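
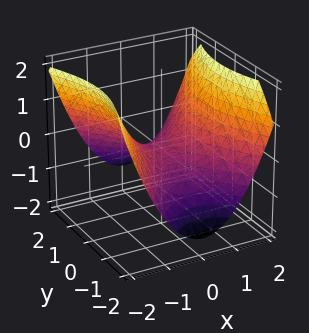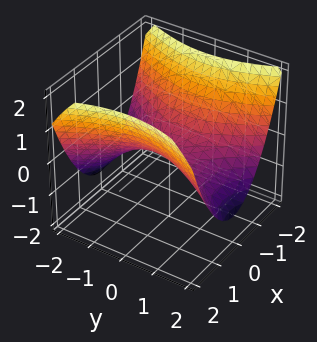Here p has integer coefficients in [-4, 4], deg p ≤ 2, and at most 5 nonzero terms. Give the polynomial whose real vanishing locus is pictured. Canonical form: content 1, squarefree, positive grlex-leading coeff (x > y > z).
2*x^2 - y^2 - 3*z

1. Degree: a hyperbolic paraboloid; a quadric, so deg p = 2.
2. Symmetries: mirror symmetry x ↦ −x ⇒ only even powers of x; the y ↦ −y reflection is a symmetry, so y appears only in even powers.
3. Against the integer gridlines: it crosses the x-axis at the gridline x = 0; it meets the z-axis at z = 0 (among the integer gridlines).
4. Together with the visible shape, these determine p as stated.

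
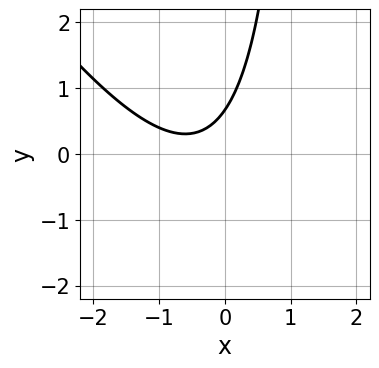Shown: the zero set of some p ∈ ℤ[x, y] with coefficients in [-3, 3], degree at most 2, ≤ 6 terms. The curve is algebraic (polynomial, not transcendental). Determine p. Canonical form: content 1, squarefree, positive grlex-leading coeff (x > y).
First, degree: no degree-1 curve has this shape, so deg p = 2.
Then, observable constraints: the curve avoids every integer x-axis point in the box.
Finally, solving for integer coefficients yields p as stated.

3*x^2 + 2*x*y + 3*x - 3*y + 2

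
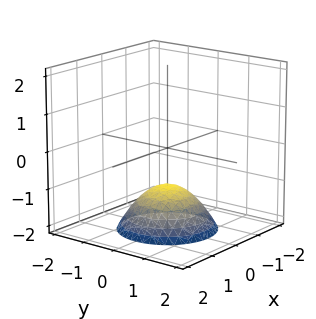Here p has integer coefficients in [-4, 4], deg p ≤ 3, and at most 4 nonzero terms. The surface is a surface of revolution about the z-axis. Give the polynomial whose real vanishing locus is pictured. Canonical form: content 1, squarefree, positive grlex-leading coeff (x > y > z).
2*x^2 + 2*y^2 + 3*z + 3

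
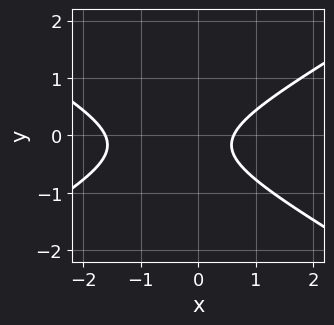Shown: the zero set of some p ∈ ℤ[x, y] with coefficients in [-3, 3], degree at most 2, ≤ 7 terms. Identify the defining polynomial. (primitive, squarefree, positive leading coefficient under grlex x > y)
1. The degree is 2 — a generic line meets the curve in up to 2 points.
2. From the axis intercepts and sections: it misses every integer gridline on the y-axis.
3. Together with the visible shape, these determine p as stated.

x^2 - 3*y^2 + x - y - 1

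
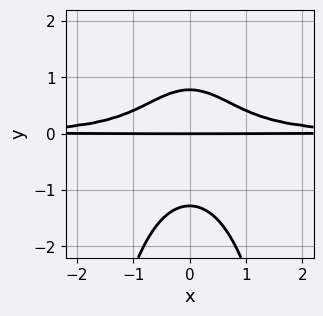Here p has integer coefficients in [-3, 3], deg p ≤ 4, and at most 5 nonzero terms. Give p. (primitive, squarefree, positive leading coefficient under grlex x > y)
1. deg p = 4. A generic line meets the curve in up to 4 points.
2. Symmetries: the x ↦ −x reflection is a symmetry, so x appears only in even powers.
3. Observable constraints: every point of the x-axis in the box is on the curve; it crosses the y-axis at the gridline y = 0.
4. Fitting integer coefficients to these (and the overall shape) gives p.

3*x^2*y^2 + 2*y^3 + y^2 - 2*y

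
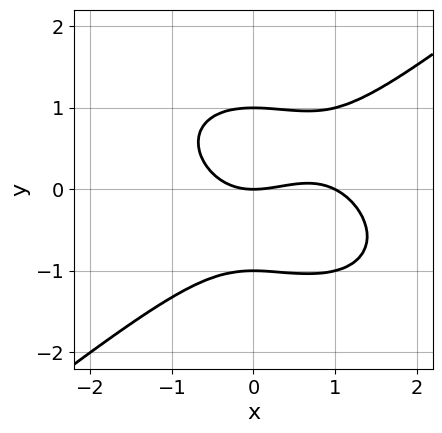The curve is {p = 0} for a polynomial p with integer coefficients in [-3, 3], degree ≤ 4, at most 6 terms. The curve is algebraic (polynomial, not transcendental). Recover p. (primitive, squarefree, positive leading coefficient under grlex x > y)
1. Degree: a generic line meets the curve in up to 3 points, so deg p = 3.
2. Against the integer gridlines: the y-axis gridline crossings are at y ∈ {-1, 0, 1}; among the integer gridlines, it crosses the x-axis at x ∈ {0, 1}.
3. Matching integer coefficients to the picture gives p.

x^3 - 2*y^3 - x^2 + 2*y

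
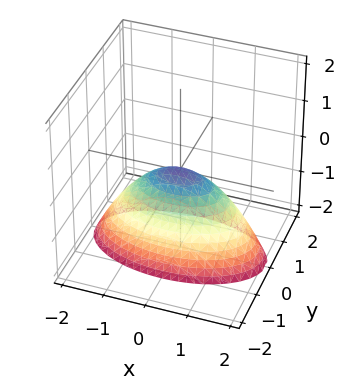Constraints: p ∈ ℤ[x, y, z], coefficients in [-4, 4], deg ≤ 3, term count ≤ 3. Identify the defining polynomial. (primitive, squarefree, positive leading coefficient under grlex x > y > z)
x^2 + 3*y^2 + 2*z

First, degree: a single bowl opening along one axis; a quadric, so deg p = 2.
Then, symmetries: mirror symmetry x ↦ −x ⇒ only even powers of x; mirror symmetry y ↦ −y ⇒ only even powers of y.
Next, against the integer gridlines: one y-axis crossing is at y = 0; one z-axis crossing is at z = 0; it crosses the x-axis at the gridline x = 0.
Finally, fitting integer coefficients to these (and the overall shape) gives p.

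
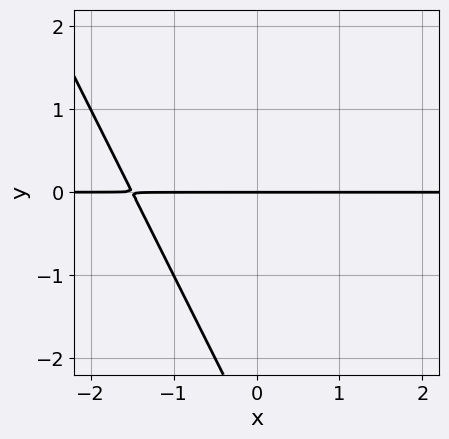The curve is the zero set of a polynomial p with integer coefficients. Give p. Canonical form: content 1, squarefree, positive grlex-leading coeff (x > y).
1. Degree: no degree-1 curve has this shape, so deg p = 2.
2. Checking where it meets the axes: it crosses the y-axis at the gridline y = 0; the visible x-axis segment lies entirely on the curve.
3. Together with the visible shape, these determine p as stated.

2*x*y + y^2 + 3*y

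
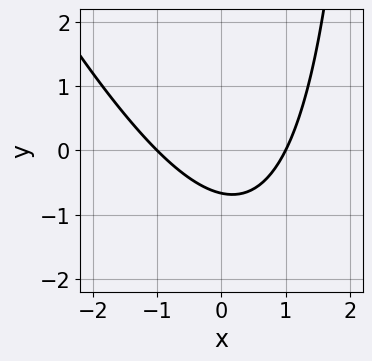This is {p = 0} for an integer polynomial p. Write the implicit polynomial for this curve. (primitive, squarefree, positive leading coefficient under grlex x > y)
(a) deg p = 2. The shape is more complex than any degree-1 curve.
(b) Checking where it meets the axes: the x-axis gridline crossings are at x ∈ {-1, 1}.
(c) Solving for integer coefficients yields p as stated.

2*x^2 + x*y - 3*y - 2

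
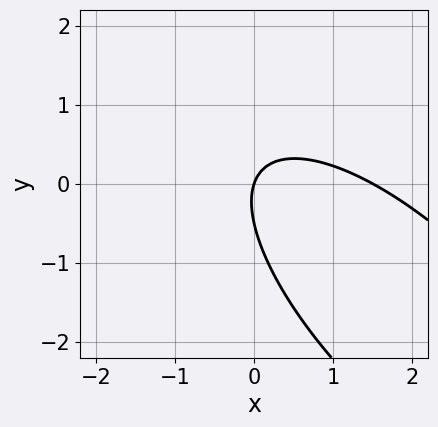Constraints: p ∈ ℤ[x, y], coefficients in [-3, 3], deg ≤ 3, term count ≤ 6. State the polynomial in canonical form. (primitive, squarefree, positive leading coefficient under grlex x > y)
deg p = 2.
Checking where it meets the axes: it meets the x-axis at x = 0 (among the integer gridlines); one y-axis crossing is at y = 0.
Together with the visible shape, these determine p as stated.

2*x^2 + 3*x*y + 2*y^2 - 3*x + y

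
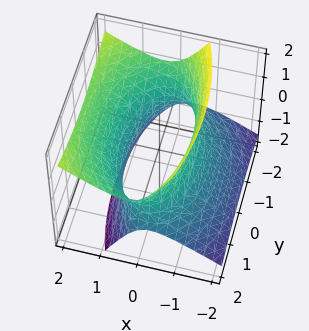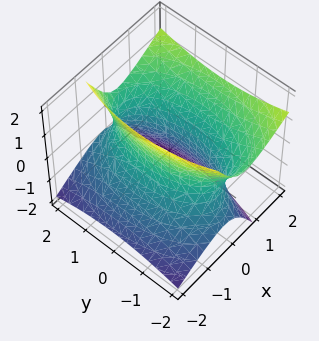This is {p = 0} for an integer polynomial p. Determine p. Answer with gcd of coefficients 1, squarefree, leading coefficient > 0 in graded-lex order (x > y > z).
3*x^2 - 3*x*z + y^2 - 2*z^2 - 3

First, deg p = 2.
Then, against the integer gridlines: the surface avoids every integer z-axis point in the box; the x-axis gridline crossings are at x ∈ {-1, 1}.
Finally, these observations pin down the coefficients.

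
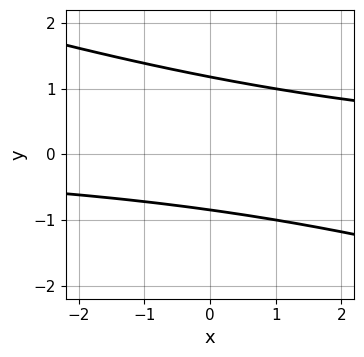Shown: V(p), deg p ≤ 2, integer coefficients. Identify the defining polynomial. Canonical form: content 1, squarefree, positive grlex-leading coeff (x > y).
x*y + 3*y^2 - y - 3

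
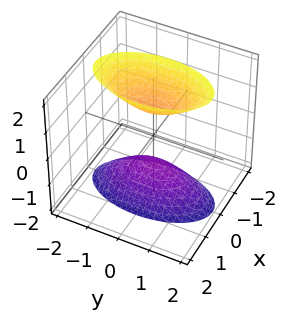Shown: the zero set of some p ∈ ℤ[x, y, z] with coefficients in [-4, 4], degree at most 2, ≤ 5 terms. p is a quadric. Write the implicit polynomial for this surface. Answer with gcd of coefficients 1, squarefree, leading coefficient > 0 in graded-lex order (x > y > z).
(a) The picture has 2 separate pieces. They look like related sheets of one shape, so recover p as a whole.
(b) deg p = 2. Two separate bowl-shaped sheets opening away from each other; a quadric.
(c) Symmetries: the y ↦ −y reflection is a symmetry, so y appears only in even powers; mirror symmetry x ↦ −x ⇒ only even powers of x; the z ↦ −z reflection is a symmetry, so z appears only in even powers.
(d) Reading off the gridlines: it misses every integer gridline on the y-axis; no x-intercept at any integer in the box; among the integer gridlines, it crosses the z-axis at z ∈ {-1, 1}.
(e) Together with the visible shape, these determine p as stated.

3*x^2 + y^2 - z^2 + 1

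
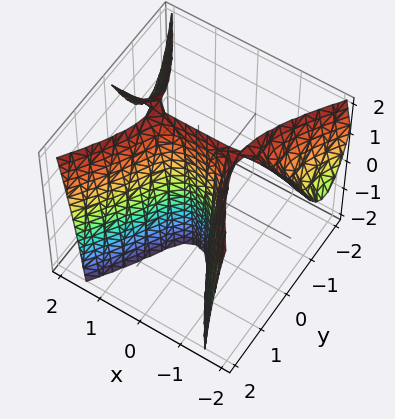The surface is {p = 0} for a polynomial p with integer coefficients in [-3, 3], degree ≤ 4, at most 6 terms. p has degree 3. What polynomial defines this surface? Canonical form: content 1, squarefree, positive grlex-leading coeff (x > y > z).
(a) The degree is 3 — the shape is more complex than any degree-2 surface.
(b) Against the integer gridlines: one x-axis crossing is at x = 0; every point of the z-axis in the box is on the surface.
(c) Solving for integer coefficients yields p as stated.

3*x^2*y - x^2*z - 2*y^3 + 2*x^2 - 3*y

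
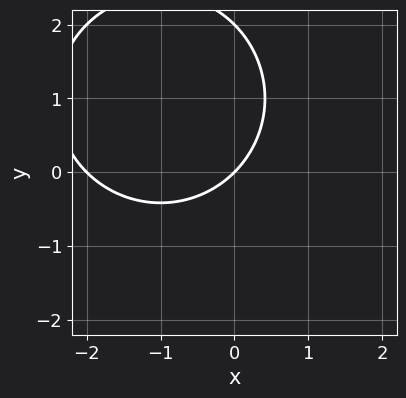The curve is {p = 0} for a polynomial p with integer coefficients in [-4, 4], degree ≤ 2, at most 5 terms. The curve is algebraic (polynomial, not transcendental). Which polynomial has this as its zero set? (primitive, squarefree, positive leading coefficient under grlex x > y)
First, degree: a generic line meets the curve in up to 2 points, so deg p = 2.
Then, against the integer gridlines: among the integer gridlines, it crosses the x-axis at x ∈ {-2, 0}; among the integer gridlines, it crosses the y-axis at y ∈ {0, 2}.
Finally, solving for integer coefficients yields p as stated.

x^2 + y^2 + 2*x - 2*y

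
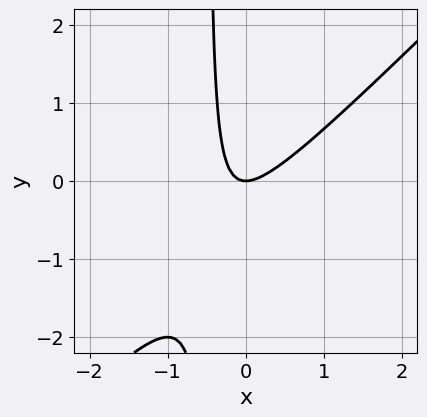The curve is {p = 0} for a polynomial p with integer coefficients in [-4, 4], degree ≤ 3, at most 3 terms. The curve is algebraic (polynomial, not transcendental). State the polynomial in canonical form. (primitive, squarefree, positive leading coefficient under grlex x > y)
2*x^2 - 2*x*y - y

1. deg p = 2. A generic line meets the curve in up to 2 points.
2. From the axis intercepts and sections: it meets the y-axis at y = 0 (among the integer gridlines); one x-axis crossing is at x = 0.
3. Fitting integer coefficients to these (and the overall shape) gives p.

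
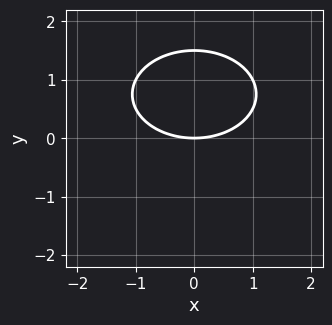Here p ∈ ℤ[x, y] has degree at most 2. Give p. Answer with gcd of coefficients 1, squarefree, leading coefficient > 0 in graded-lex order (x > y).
x^2 + 2*y^2 - 3*y

Degree: the shape is more complex than any degree-1 curve, so deg p = 2.
Symmetries: the x ↦ −x reflection is a symmetry, so x appears only in even powers.
Observable constraints: it meets the x-axis at x = 0 (among the integer gridlines); one y-axis crossing is at y = 0.
Assembling these constraints gives the stated polynomial.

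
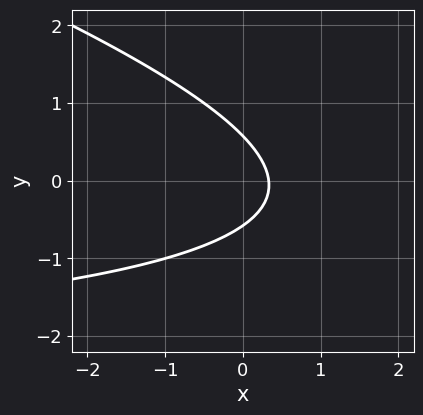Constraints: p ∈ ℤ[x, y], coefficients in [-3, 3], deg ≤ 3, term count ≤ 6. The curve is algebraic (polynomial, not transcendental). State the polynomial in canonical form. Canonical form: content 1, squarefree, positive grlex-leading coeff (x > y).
First, deg p = 2.
Finally, solving for integer coefficients yields p as stated.

x*y + 3*y^2 + 3*x - 1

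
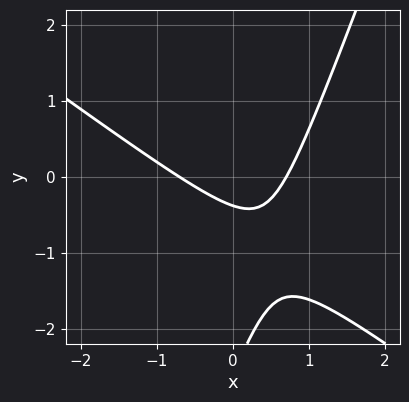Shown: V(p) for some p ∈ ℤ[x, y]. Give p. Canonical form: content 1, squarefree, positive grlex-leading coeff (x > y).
(a) deg p = 2. The shape is more complex than any degree-1 curve.
(b) Solving for integer coefficients yields p as stated.

2*x^2 + 2*x*y - y^2 - 3*y - 1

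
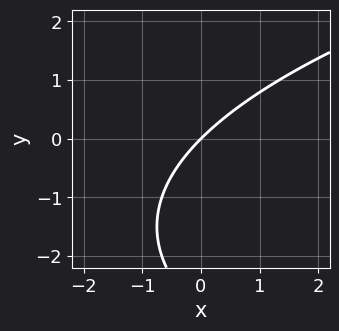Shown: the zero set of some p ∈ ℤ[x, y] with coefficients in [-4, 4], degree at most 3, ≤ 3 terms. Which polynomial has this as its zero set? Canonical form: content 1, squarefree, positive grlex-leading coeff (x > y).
1. deg p = 2. A generic line meets the curve in up to 2 points.
2. From the axis intercepts and sections: it crosses the y-axis at the gridline y = 0; one x-axis crossing is at x = 0.
3. Fitting integer coefficients to these (and the overall shape) gives p.

y^2 - 3*x + 3*y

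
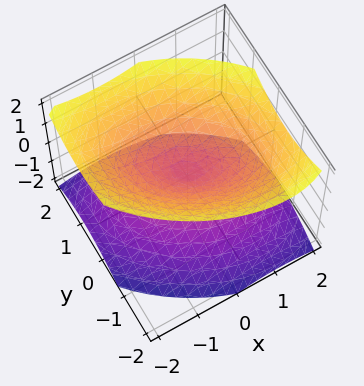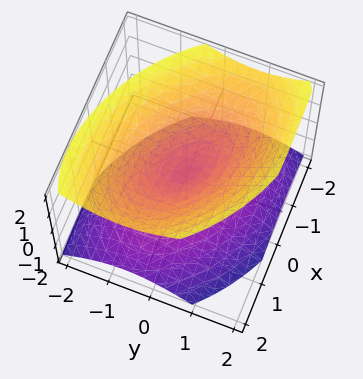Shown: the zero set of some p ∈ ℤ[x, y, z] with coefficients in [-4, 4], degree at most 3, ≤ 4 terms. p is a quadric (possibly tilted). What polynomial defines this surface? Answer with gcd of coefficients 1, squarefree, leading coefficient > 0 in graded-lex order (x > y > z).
2*x^2 + 2*x*y + 3*y^2 - 3*z^2

First, the picture has 2 separate pieces. Treating them together as one polynomial.
Then, degree: no degree-1 surface has this shape, so deg p = 2.
Next, against the integer gridlines: it crosses the x-axis at the gridline x = 0; one z-axis crossing is at z = 0; it meets the y-axis at y = 0 (among the integer gridlines).
Finally, the integer polynomial consistent with all of this is the stated p.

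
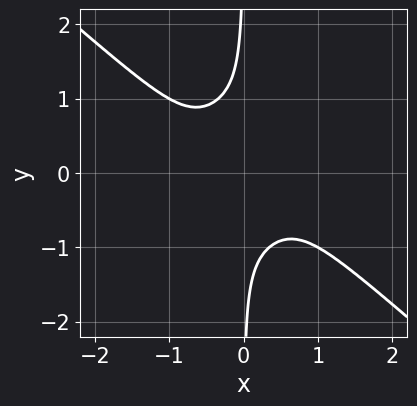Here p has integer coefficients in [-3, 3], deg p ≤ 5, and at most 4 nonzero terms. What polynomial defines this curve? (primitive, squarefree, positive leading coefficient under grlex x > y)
2*x^4 + 3*x*y^3 + 1

Degree: no degree-3 curve has this shape, so deg p = 4.
Observable constraints: no y-intercept at any integer in the box; no x-intercept at any integer in the box.
Together with the visible shape, these determine p as stated.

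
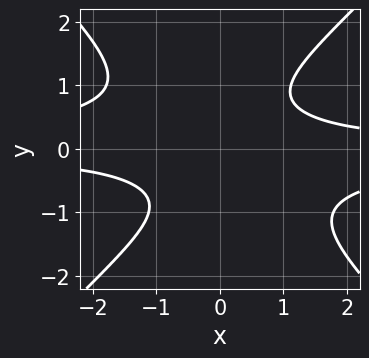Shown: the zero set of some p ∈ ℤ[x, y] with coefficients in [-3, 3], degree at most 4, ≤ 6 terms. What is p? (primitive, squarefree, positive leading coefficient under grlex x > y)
Degree: no degree-3 curve has this shape, so deg p = 4.
Against the integer gridlines: no x-intercept at any integer in the box; it misses every integer gridline on the y-axis.
Putting this together gives p.

3*x^2*y^2 - 3*y^4 + 2*x*y - 3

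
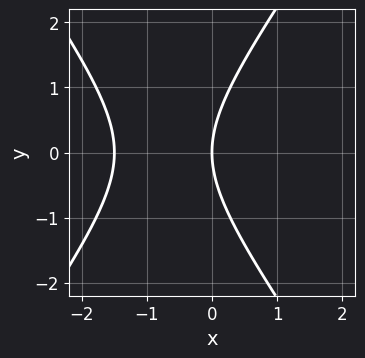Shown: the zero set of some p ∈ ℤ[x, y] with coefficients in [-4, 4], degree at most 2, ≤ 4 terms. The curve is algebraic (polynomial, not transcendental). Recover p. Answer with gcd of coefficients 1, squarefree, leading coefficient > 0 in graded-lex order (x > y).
2*x^2 - y^2 + 3*x

Degree: a generic line meets the curve in up to 2 points, so deg p = 2.
Symmetries: it's symmetric under y → −y, forcing even powers of y.
Checking where it meets the axes: it meets the y-axis at y = 0 (among the integer gridlines); it crosses the x-axis at the gridline x = 0.
Matching integer coefficients to the picture gives p.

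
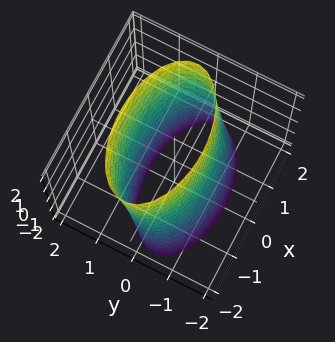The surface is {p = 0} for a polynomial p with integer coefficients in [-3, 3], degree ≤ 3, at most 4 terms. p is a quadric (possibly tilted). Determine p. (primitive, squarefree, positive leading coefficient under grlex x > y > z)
x^2 + 3*y^2 - y*z - 3

(a) Degree: a generic line meets the surface in up to 2 points, so deg p = 2.
(b) From the axis intercepts and sections: the surface avoids every integer z-axis point in the box; among the integer gridlines, it crosses the y-axis at y ∈ {-1, 1}.
(c) Putting this together gives p.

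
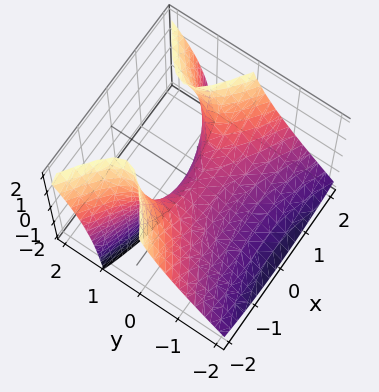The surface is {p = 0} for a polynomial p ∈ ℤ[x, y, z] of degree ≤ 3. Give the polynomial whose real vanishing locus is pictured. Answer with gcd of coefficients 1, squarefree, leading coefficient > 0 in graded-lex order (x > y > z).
1. The degree is 2 — no degree-1 surface has this shape.
2. From the axis intercepts and sections: one x-axis crossing is at x = 0; it meets the y-axis at y = 0 (among the integer gridlines).
3. Assembling these constraints gives the stated polynomial.

x^2 - 3*y^2 + 3*y*z - 2*z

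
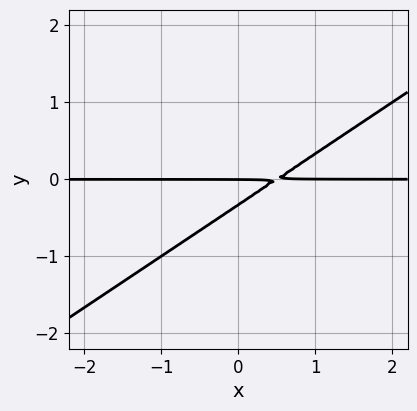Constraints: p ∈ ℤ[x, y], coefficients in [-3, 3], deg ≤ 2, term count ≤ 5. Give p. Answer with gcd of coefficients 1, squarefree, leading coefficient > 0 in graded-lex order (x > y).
2*x*y - 3*y^2 - y

1. The degree is 2 — the shape is more complex than any degree-1 curve.
2. Observable constraints: it crosses the y-axis at the gridline y = 0; the visible x-axis segment lies entirely on the curve.
3. Fitting integer coefficients to these (and the overall shape) gives p.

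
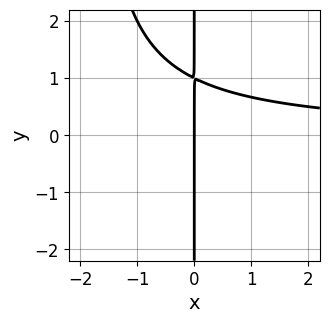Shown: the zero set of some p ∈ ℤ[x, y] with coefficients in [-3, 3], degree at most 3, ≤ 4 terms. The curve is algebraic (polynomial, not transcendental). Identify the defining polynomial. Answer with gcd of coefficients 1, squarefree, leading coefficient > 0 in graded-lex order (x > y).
Degree: a generic line meets the curve in up to 3 points, so deg p = 3.
From the visible intercepts: one x-axis crossing is at x = 0; the visible y-axis segment lies entirely on the curve.
Fitting integer coefficients to these (and the overall shape) gives p.

x^2*y + 2*x*y - 2*x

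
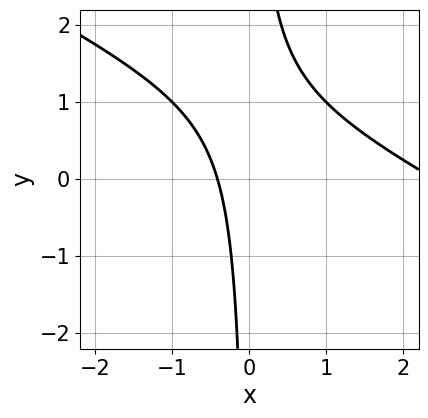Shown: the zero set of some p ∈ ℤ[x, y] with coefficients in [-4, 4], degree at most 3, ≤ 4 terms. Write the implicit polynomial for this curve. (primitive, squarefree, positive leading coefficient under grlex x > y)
x^2 + 2*x*y - 2*x - 1

(a) The degree is 2 — no degree-1 curve has this shape.
(b) From the axis intercepts and sections: the curve avoids every integer y-axis point in the box.
(c) The integer polynomial consistent with all of this is the stated p.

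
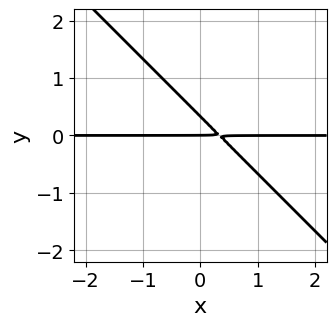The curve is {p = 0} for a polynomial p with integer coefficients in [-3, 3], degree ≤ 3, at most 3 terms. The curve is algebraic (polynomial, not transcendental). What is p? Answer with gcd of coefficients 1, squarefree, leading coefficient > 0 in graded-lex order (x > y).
3*x*y + 3*y^2 - y

(a) The degree is 2 — no degree-1 curve has this shape.
(b) From the visible intercepts: one y-axis crossing is at y = 0; the visible x-axis segment lies entirely on the curve.
(c) These observations pin down the coefficients.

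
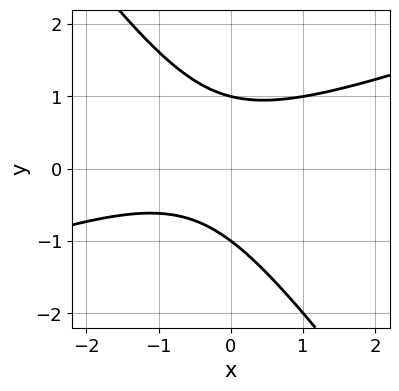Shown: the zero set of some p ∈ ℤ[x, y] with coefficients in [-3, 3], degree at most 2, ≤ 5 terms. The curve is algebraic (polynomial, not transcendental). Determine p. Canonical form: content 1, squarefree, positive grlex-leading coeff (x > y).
x^2 - 2*x*y - 2*y^2 + x + 2

First, degree: a generic line meets the curve in up to 2 points, so deg p = 2.
Then, from the visible intercepts: the y-axis gridline crossings are at y ∈ {-1, 1}; it misses every integer gridline on the x-axis.
Finally, together with the visible shape, these determine p as stated.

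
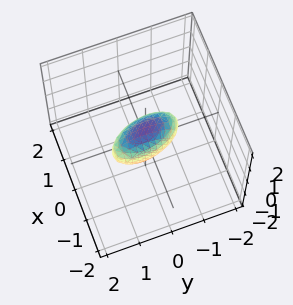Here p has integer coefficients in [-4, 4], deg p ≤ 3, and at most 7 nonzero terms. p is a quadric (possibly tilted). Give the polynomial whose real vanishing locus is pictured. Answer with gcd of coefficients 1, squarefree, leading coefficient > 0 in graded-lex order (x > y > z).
First, the degree is 2 — a generic line meets the surface in up to 2 points.
Next, against the integer gridlines: among the integer gridlines, it crosses the y-axis at y ∈ {-1, 1}.
Finally, solving for integer coefficients yields p as stated.

3*x^2 + x*y + y^2 + 2*z^2 - 1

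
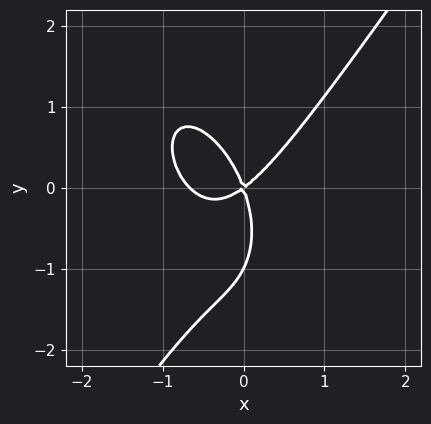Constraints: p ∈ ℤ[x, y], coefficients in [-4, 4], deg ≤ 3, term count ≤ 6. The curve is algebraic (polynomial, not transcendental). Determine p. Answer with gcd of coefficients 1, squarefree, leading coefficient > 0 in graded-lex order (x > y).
3*x^3 - y^3 + 2*x^2 - 2*x*y - y^2

1. The degree is 3 — the shape is more complex than any degree-2 curve.
2. Checking where it meets the axes: it crosses the x-axis at the gridline x = 0; among the integer gridlines, it crosses the y-axis at y ∈ {-1, 0}.
3. Assembling these constraints gives the stated polynomial.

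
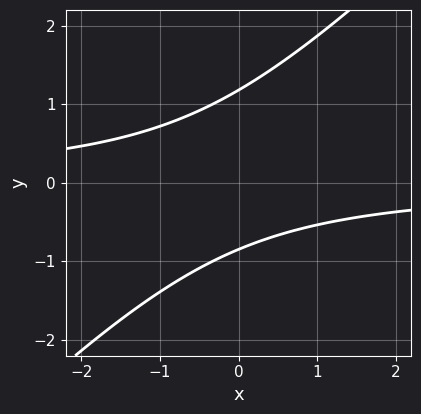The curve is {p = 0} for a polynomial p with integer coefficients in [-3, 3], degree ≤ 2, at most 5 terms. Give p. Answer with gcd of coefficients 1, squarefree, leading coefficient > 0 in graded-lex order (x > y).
3*x*y - 3*y^2 + y + 3

Degree: no degree-1 curve has this shape, so deg p = 2.
Checking where it meets the axes: the curve avoids every integer x-axis point in the box.
The integer polynomial consistent with all of this is the stated p.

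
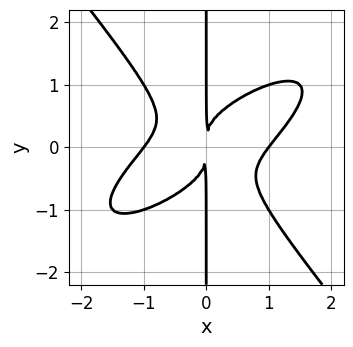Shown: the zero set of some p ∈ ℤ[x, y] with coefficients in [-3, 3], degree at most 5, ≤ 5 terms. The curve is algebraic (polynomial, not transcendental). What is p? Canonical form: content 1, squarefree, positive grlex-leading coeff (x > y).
1. The degree is 4 — no degree-3 curve has this shape.
2. From the visible intercepts: among the integer gridlines, it crosses the x-axis at x ∈ {-1, 1}; the visible y-axis segment lies entirely on the curve.
3. These observations pin down the coefficients.

2*x^4 - 3*x^3*y + 3*x*y^3 - 2*x^2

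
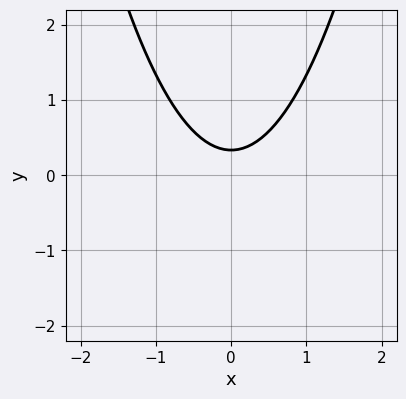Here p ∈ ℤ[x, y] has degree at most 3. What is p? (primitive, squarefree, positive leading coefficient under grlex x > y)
3*x^2 - 3*y + 1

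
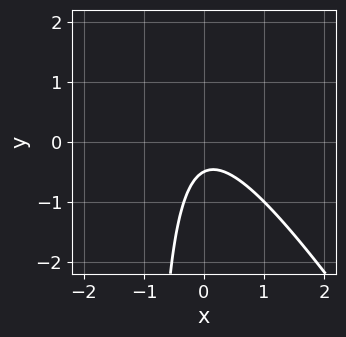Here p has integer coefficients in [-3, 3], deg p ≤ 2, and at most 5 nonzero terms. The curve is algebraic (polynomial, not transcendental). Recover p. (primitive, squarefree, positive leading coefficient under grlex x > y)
First, the degree is 2 — a generic line meets the curve in up to 2 points.
Next, from the axis intercepts and sections: it misses every integer gridline on the x-axis.
Finally, solving for integer coefficients yields p as stated.

3*x^2 + 2*x*y + 2*y + 1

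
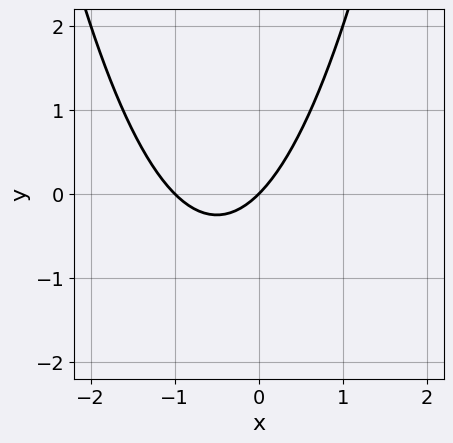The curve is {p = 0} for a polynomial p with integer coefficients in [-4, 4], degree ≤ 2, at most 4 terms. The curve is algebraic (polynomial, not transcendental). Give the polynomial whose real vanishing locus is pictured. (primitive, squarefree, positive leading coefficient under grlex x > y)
1. Degree: the shape is more complex than any degree-1 curve, so deg p = 2.
2. Against the integer gridlines: the x-axis gridline crossings are at x ∈ {-1, 0}; it meets the y-axis at y = 0 (among the integer gridlines).
3. Putting this together gives p.

x^2 + x - y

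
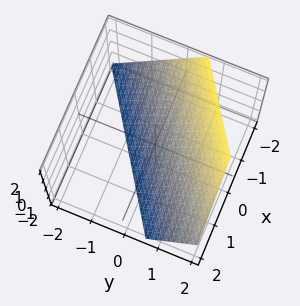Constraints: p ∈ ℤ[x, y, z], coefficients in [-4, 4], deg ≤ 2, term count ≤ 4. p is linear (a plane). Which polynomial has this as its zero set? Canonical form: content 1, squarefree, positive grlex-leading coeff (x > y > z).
First, degree: the surface is flat (a plane), so deg p = 1.
Then, from the axis intercepts and sections: it meets the x-axis at x = -1 (among the integer gridlines); one z-axis crossing is at z = -1.
Finally, matching integer coefficients to the picture gives p.

2*x - 3*y + 2*z + 2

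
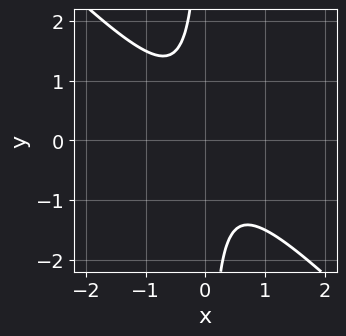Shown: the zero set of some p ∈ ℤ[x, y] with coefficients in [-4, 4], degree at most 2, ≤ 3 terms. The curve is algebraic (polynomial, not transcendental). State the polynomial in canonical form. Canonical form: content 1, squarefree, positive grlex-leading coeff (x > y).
1. deg p = 2.
2. Observable constraints: the curve avoids every integer y-axis point in the box; the curve avoids every integer x-axis point in the box.
3. Putting this together gives p.

2*x^2 + 2*x*y + 1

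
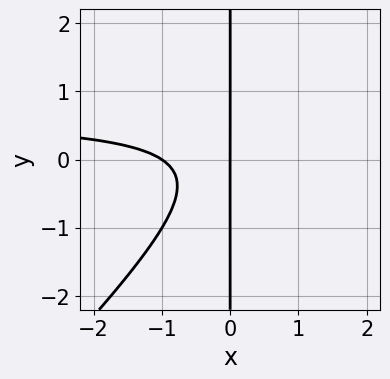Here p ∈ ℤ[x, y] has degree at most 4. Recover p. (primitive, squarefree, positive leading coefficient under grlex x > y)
deg p = 3.
Checking where it meets the axes: the x-axis gridline crossings are at x ∈ {-1, 0}; the visible y-axis segment lies entirely on the curve.
Fitting integer coefficients to these (and the overall shape) gives p.

3*x^2*y - 3*x*y^2 - 2*x^2 - 2*x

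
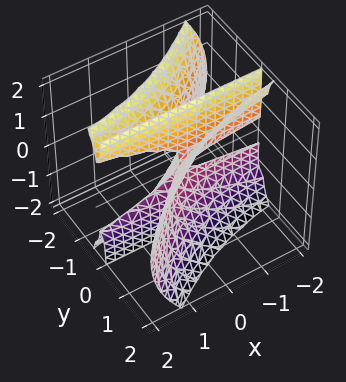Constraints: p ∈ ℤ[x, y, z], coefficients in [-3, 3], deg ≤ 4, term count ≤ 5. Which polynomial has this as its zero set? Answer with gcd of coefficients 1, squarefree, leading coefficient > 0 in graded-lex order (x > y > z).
1. Degree: no degree-2 surface has this shape, so deg p = 3.
2. Reading off the gridlines: the visible x-axis segment lies entirely on the surface; it meets the y-axis at y = 0 (among the integer gridlines).
3. Together with the visible shape, these determine p as stated. Check: (0, 0, -2) on the z-axis lies on the surface, and p(0, 0, -2) = 0. ✓

3*x*y^2 - 3*y^3 + y*z^2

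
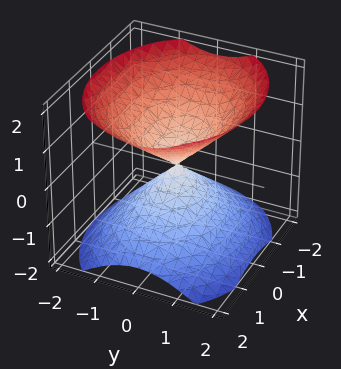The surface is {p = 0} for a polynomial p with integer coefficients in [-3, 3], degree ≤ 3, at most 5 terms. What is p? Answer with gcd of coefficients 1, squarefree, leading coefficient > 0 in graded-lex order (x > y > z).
2*x^2 + 3*y^2 - 3*z^2

1. There are 2 components. They look like related sheets of one shape, so recover p as a whole.
2. The degree is 2 — a double cone through the origin; a quadric.
3. Symmetries: mirror symmetry z ↦ −z ⇒ only even powers of z; it's symmetric under y → −y, forcing even powers of y; mirror symmetry x ↦ −x ⇒ only even powers of x.
4. From the axis intercepts and sections: it crosses the x-axis at the gridline x = 0; one y-axis crossing is at y = 0.
5. These observations pin down the coefficients.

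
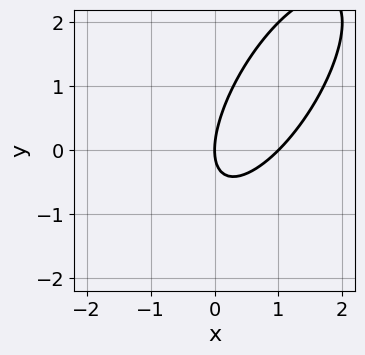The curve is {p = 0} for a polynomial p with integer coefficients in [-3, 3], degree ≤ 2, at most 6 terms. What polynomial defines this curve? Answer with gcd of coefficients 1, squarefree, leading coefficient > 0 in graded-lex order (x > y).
Degree: the shape is more complex than any degree-1 curve, so deg p = 2.
Checking where it meets the axes: the x-axis gridline crossings are at x ∈ {0, 1}; one y-axis crossing is at y = 0.
Solving for integer coefficients yields p as stated.

2*x^2 - 2*x*y + y^2 - 2*x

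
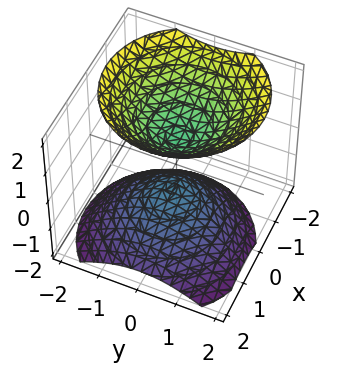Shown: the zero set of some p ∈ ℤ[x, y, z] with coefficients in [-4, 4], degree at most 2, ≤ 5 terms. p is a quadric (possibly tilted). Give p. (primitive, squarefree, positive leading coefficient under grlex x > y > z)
2*x^2 + x*z + 2*y^2 - 2*z^2 + 1

The picture has 2 separate pieces. Treating them together as one polynomial.
deg p = 2. A generic line meets the surface in up to 2 points.
Checking where it meets the axes: no x-intercept at any integer in the box; the surface avoids every integer y-axis point in the box.
Fitting integer coefficients to these (and the overall shape) gives p.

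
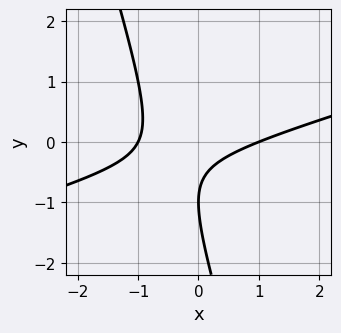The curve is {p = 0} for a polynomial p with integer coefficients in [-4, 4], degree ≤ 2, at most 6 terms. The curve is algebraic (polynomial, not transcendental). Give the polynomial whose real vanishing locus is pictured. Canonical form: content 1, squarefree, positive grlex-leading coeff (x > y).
First, degree: the shape is more complex than any degree-1 curve, so deg p = 2.
Then, observable constraints: it crosses the y-axis at the gridline y = -1; the x-axis gridline crossings are at x ∈ {-1, 1}.
Finally, assembling these constraints gives the stated polynomial.

x^2 - 3*x*y - y^2 - 2*y - 1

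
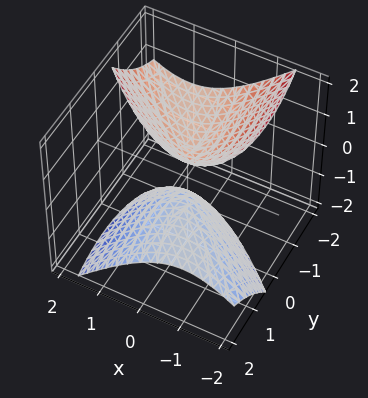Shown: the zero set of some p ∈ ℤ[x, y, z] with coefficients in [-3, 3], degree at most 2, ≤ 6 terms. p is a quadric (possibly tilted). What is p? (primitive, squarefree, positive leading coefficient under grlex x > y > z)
3*x^2 + 3*x*y + y^2 + 3*y*z - 2*z^2 + 1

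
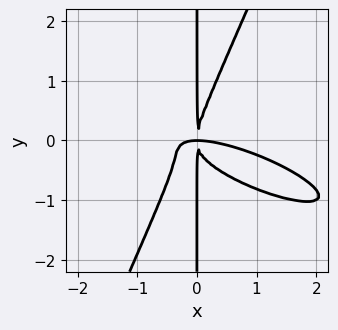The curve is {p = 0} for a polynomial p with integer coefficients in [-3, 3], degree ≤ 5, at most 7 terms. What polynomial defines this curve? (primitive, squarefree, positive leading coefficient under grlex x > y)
x^4 + 3*x^3*y + 3*x^2*y^2 - 2*x*y^3 + 2*x^2*y

(a) The degree is 4 — the shape is more complex than any degree-3 curve.
(b) From the visible intercepts: every point of the y-axis in the box is on the curve.
(c) Fitting integer coefficients to these (and the overall shape) gives p.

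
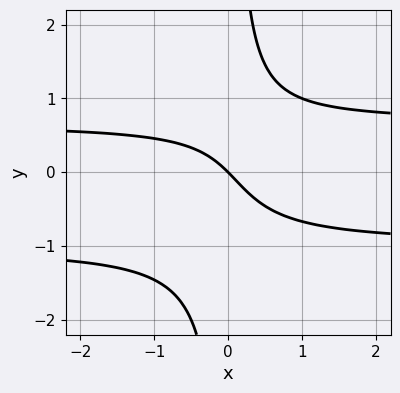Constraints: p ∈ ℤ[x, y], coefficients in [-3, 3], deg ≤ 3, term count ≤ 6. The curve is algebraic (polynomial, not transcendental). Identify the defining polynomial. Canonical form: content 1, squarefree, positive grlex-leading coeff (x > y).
(a) Degree: no degree-2 curve has this shape, so deg p = 3.
(b) From the axis intercepts and sections: one x-axis crossing is at x = 0; one y-axis crossing is at y = 0.
(c) Putting this together gives p.

3*x*y^2 + x*y - 2*x - 2*y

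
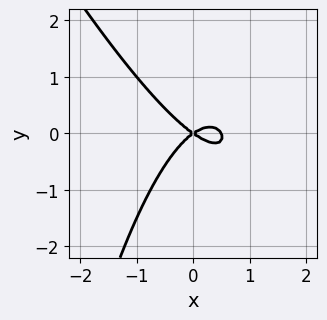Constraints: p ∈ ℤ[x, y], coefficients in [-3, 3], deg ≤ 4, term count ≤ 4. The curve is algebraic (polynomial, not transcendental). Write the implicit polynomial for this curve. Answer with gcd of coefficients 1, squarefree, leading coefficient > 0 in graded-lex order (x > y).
2*x^3 + x^2*y - x^2 + 2*y^2

1. The degree is 3 — a generic line meets the curve in up to 3 points.
2. From the axis intercepts and sections: it meets the x-axis at x = 0 (among the integer gridlines); it crosses the y-axis at the gridline y = 0.
3. Fitting integer coefficients to these (and the overall shape) gives p.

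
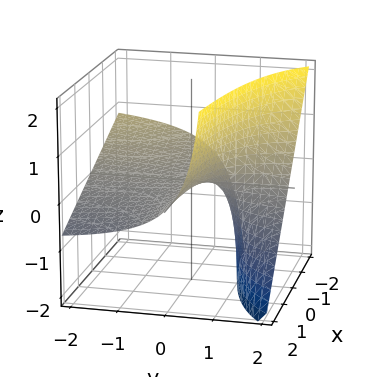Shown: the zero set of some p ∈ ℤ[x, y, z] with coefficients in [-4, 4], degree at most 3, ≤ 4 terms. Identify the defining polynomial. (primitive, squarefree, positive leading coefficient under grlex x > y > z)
(a) deg p = 2.
(b) Against the integer gridlines: every point of the x-axis in the box is on the surface; the visible y-axis segment lies entirely on the surface.
(c) Matching integer coefficients to the picture gives p.

x*y + 2*y*z - 2*z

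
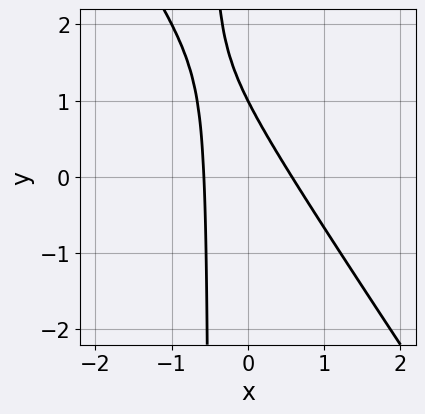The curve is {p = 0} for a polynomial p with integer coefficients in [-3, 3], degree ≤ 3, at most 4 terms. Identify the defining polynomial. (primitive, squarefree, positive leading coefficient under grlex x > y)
3*x^2 + 2*x*y + y - 1

First, the degree is 2 — the shape is more complex than any degree-1 curve.
Then, checking where it meets the axes: one y-axis crossing is at y = 1.
Finally, solving for integer coefficients yields p as stated.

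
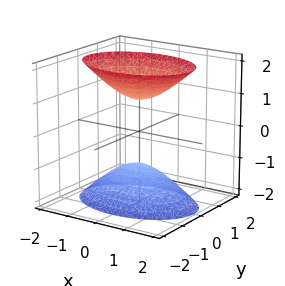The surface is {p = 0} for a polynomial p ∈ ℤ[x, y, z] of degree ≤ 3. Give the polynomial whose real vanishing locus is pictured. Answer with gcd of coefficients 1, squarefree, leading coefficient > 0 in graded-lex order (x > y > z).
First, there are 2 components.
Next, deg p = 2.
Then, symmetries: it's symmetric under y → −y, forcing even powers of y; the x ↦ −x reflection is a symmetry, so x appears only in even powers; mirror symmetry z ↦ −z ⇒ only even powers of z.
Then, from the axis intercepts and sections: no y-intercept at any integer in the box; the z-axis gridline crossings are at z ∈ {-1, 1}; the surface avoids every integer x-axis point in the box.
Finally, the integer polynomial consistent with all of this is the stated p.

x^2 + 2*y^2 - z^2 + 1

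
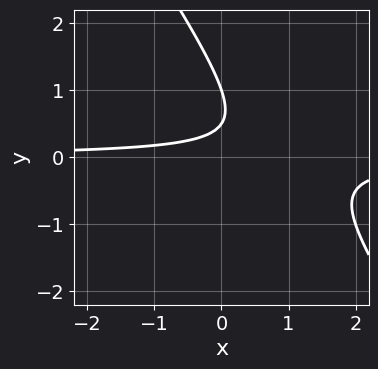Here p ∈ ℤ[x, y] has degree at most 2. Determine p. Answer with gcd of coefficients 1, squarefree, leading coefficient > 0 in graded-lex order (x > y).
3*x*y + 2*y^2 - 3*y + 1

First, the degree is 2 — the shape is more complex than any degree-1 curve.
Next, observable constraints: it misses every integer gridline on the x-axis; it meets the y-axis at y = 1 (among the integer gridlines).
Finally, matching integer coefficients to the picture gives p.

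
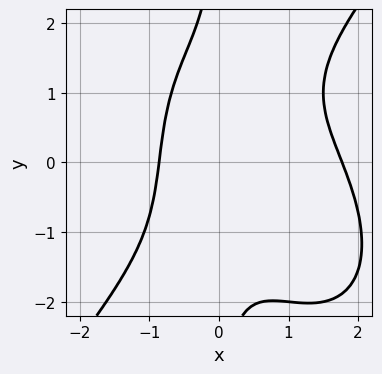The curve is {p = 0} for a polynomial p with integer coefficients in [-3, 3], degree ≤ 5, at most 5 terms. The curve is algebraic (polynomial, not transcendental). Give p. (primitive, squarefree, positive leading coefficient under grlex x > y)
1. The degree is 4 — a generic line meets the curve in up to 4 points.
2. From the axis intercepts and sections: the curve avoids every integer y-axis point in the box.
3. Together with the visible shape, these determine p as stated.

2*x^4 - x*y^3 - 3*x^3 + 2*x^2*y - 3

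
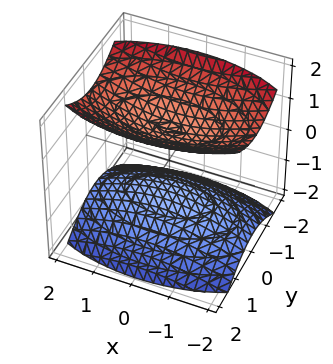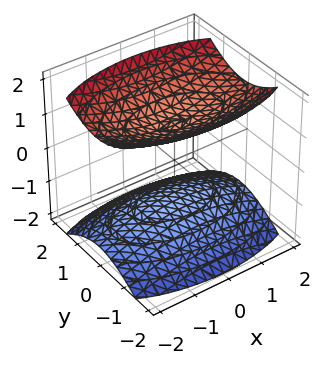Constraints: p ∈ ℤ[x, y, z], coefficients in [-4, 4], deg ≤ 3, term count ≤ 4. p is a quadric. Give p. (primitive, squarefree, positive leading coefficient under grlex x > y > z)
x^2 + 3*y^2 - 3*z^2 + 3

(a) There are 2 components. Treating them together as one polynomial.
(b) The degree is 2 — two sheets facing apart; a quadric.
(c) Symmetries: mirror symmetry z ↦ −z ⇒ only even powers of z; the x ↦ −x reflection is a symmetry, so x appears only in even powers; the y ↦ −y reflection is a symmetry, so y appears only in even powers.
(d) From the visible intercepts: among the integer gridlines, it crosses the z-axis at z ∈ {-1, 1}; the surface avoids every integer y-axis point in the box; it misses every integer gridline on the x-axis.
(e) These observations pin down the coefficients.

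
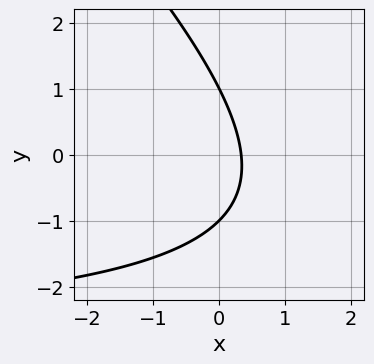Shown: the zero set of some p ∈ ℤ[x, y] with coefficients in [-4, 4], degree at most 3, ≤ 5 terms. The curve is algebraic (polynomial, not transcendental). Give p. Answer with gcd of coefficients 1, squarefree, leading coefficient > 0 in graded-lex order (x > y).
x*y + y^2 + 3*x - 1

(a) Degree: a generic line meets the curve in up to 2 points, so deg p = 2.
(b) Against the integer gridlines: the y-axis gridline crossings are at y ∈ {-1, 1}.
(c) Putting this together gives p.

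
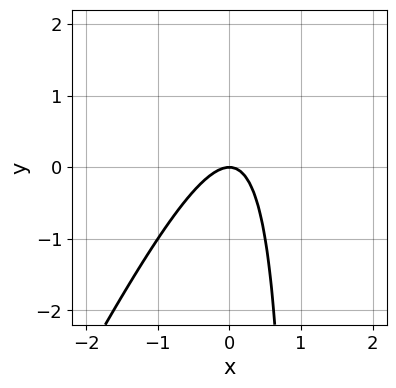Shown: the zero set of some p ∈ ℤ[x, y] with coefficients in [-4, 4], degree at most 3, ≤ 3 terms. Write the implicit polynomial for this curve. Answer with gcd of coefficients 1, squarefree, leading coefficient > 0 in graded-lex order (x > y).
2*x^2 - x*y + y

deg p = 2.
Against the integer gridlines: one y-axis crossing is at y = 0; one x-axis crossing is at x = 0.
Solving for integer coefficients yields p as stated.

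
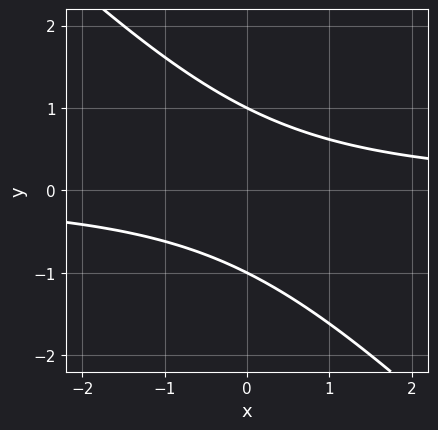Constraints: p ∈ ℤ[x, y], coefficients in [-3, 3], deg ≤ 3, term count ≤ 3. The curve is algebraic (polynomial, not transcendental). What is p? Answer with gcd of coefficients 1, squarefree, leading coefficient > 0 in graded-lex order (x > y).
(a) Degree: a generic line meets the curve in up to 2 points, so deg p = 2.
(b) Observable constraints: the y-axis gridline crossings are at y ∈ {-1, 1}; it misses every integer gridline on the x-axis.
(c) The integer polynomial consistent with all of this is the stated p.

x*y + y^2 - 1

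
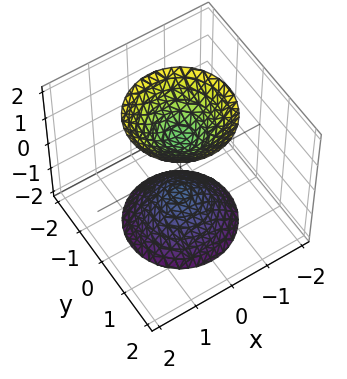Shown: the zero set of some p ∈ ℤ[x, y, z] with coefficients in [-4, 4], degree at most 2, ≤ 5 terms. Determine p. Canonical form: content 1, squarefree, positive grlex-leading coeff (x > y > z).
First, I count 2 distinct pieces.
Then, deg p = 2.
Next, by symmetry, the surface is invariant under rotation about z: p = q(x² + y², z).
Next, against the integer gridlines: a circular section at z = -2 has radius between 1 and 2; among the integer gridlines, it crosses the z-axis at z ∈ {-1, 1}.
Finally, assembling these constraints gives the stated polynomial.

2*x^2 + 2*y^2 - z^2 + 1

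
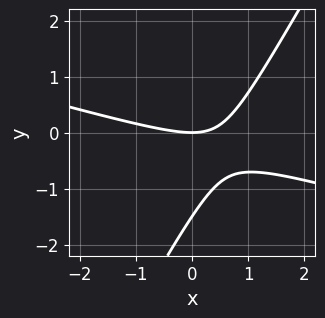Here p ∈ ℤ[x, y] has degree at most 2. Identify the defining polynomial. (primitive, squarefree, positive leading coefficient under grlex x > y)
The degree is 2 — no degree-1 curve has this shape.
From the visible intercepts: one y-axis crossing is at y = 0; it meets the x-axis at x = 0 (among the integer gridlines).
The integer polynomial consistent with all of this is the stated p.

x^2 + 3*x*y - 2*y^2 - 3*y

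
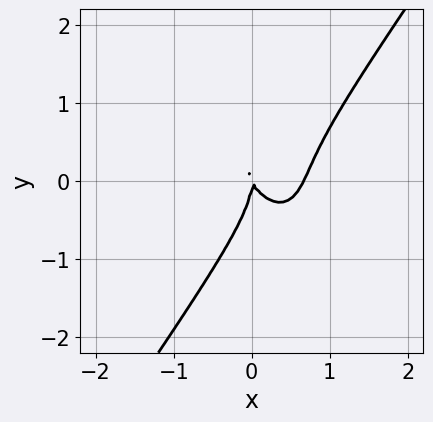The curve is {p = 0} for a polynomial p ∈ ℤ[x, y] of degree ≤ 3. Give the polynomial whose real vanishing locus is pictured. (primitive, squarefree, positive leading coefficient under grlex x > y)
3*x^3 - y^3 - 2*x^2 - x*y

1. Degree: the shape is more complex than any degree-2 curve, so deg p = 3.
2. Reading off the gridlines: it crosses the y-axis at the gridline y = 0; it meets the x-axis at x = 0 (among the integer gridlines).
3. Fitting integer coefficients to these (and the overall shape) gives p.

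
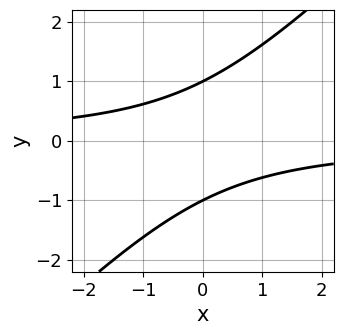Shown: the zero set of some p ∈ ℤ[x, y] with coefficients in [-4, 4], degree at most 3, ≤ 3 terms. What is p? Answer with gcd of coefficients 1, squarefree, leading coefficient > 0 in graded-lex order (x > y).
x*y - y^2 + 1

Degree: a generic line meets the curve in up to 2 points, so deg p = 2.
From the axis intercepts and sections: among the integer gridlines, it crosses the y-axis at y ∈ {-1, 1}; no x-intercept at any integer in the box.
Fitting integer coefficients to these (and the overall shape) gives p.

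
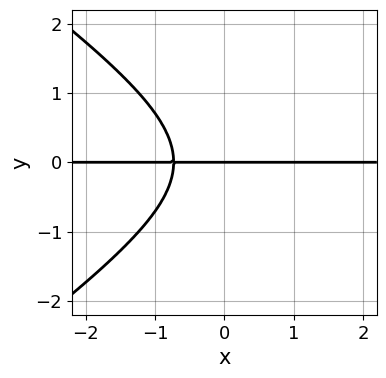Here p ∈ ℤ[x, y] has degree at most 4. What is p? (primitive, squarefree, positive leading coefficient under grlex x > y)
x^2*y - 2*y^3 - 2*x*y - 2*y

(a) The degree is 3 — no degree-2 curve has this shape.
(b) Reading off the gridlines: every point of the x-axis in the box is on the curve; it crosses the y-axis at the gridline y = 0.
(c) These observations pin down the coefficients.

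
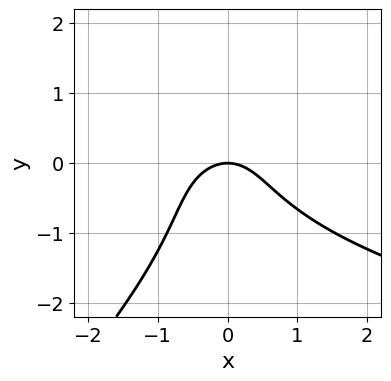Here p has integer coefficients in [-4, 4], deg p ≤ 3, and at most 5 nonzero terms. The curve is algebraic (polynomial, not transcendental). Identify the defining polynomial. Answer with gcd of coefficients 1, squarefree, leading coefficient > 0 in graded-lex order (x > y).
1. The degree is 3 — no degree-2 curve has this shape.
2. From the axis intercepts and sections: it meets the y-axis at y = 0 (among the integer gridlines); it crosses the x-axis at the gridline x = 0.
3. Putting this together gives p.

2*x*y^2 - 2*y^3 - 3*x^2 - y^2 - 3*y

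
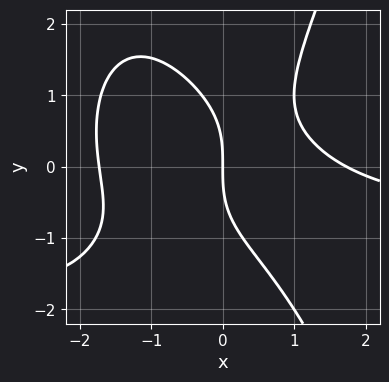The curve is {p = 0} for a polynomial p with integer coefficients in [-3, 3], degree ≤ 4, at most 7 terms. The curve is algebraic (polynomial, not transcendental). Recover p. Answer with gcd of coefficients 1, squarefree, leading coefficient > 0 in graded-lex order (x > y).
First, degree: the shape is more complex than any degree-3 curve, so deg p = 4.
Next, from the visible intercepts: it meets the y-axis at y = 0 (among the integer gridlines); it crosses the x-axis at the gridline x = 0.
Finally, together with the visible shape, these determine p as stated.

x^3*y + x^3 + 2*x^2*y - y^3 - 3*x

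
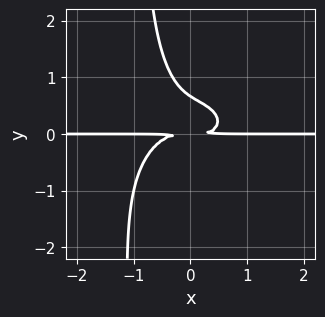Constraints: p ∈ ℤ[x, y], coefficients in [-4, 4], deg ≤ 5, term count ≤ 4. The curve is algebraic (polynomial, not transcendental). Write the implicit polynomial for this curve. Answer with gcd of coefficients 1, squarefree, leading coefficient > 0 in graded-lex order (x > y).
2*x^3*y + 3*x*y^3 + 3*y^3 - 2*y^2

The degree is 4 — no degree-3 curve has this shape.
Checking where it meets the axes: the visible x-axis segment lies entirely on the curve.
Matching integer coefficients to the picture gives p.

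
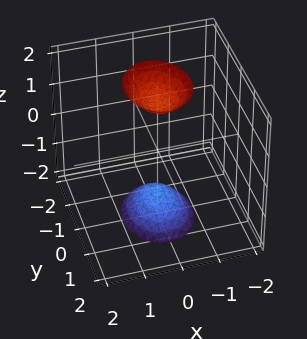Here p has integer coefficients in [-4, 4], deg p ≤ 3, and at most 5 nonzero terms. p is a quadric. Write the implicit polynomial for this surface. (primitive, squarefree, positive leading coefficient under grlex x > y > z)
3*x^2 + 2*y^2 - z^2 + 2

(a) I count 2 distinct pieces. Treating them together as one polynomial.
(b) Degree: two sheets facing apart; a quadric, so deg p = 2.
(c) Symmetries: mirror symmetry z ↦ −z ⇒ only even powers of z; mirror symmetry y ↦ −y ⇒ only even powers of y; mirror symmetry x ↦ −x ⇒ only even powers of x.
(d) Reading off the gridlines: the surface avoids every integer y-axis point in the box; it misses every integer gridline on the x-axis.
(e) Matching integer coefficients to the picture gives p.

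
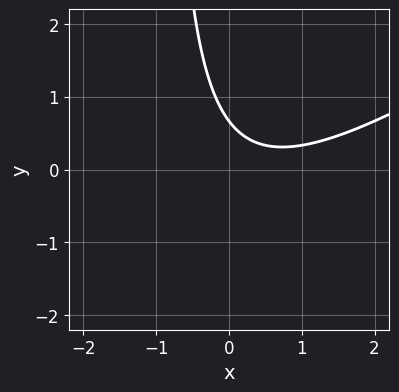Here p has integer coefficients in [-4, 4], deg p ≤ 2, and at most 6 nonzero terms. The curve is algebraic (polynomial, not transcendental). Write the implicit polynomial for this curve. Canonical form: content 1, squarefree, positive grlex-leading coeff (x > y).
Degree: a generic line meets the curve in up to 2 points, so deg p = 2.
From the axis intercepts and sections: the curve avoids every integer x-axis point in the box.
Solving for integer coefficients yields p as stated.

2*x^2 - 3*x*y - 2*x - 3*y + 2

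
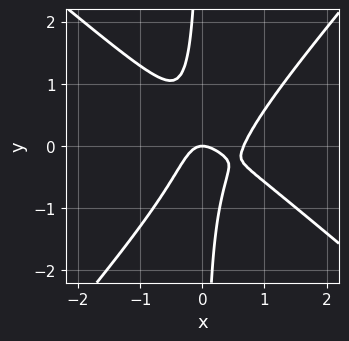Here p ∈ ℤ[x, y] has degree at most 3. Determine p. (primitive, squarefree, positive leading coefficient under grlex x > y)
3*x^3 + x^2*y - 3*x*y^2 - 2*x^2 - y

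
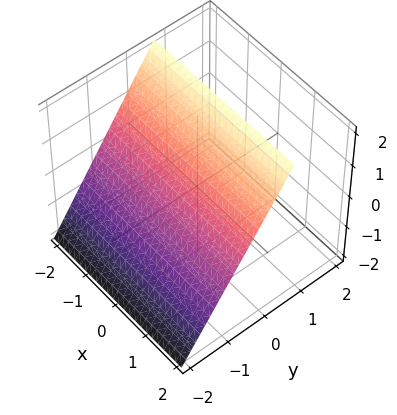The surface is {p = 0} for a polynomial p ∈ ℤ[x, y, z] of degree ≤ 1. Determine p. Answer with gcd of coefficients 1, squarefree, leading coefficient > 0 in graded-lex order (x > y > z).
The degree is 1 — every cross-section is a straight line — this is a plane.
From the axis intercepts and sections: it misses every integer gridline on the x-axis; one z-axis crossing is at z = 1.
Putting this together gives p.

3*y - 2*z + 2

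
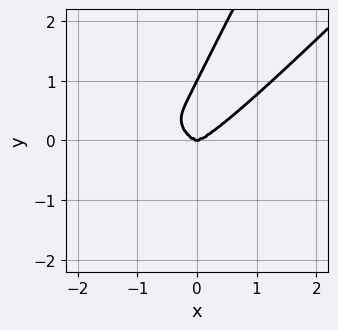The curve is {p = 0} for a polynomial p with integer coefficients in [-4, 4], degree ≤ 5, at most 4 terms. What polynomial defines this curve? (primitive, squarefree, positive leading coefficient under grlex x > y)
x^4 - 2*x*y^3 + y^4 - y^3

1. deg p = 4. The shape is more complex than any degree-3 curve.
2. Observable constraints: among the integer gridlines, it crosses the y-axis at y ∈ {0, 1}; one x-axis crossing is at x = 0.
3. The integer polynomial consistent with all of this is the stated p.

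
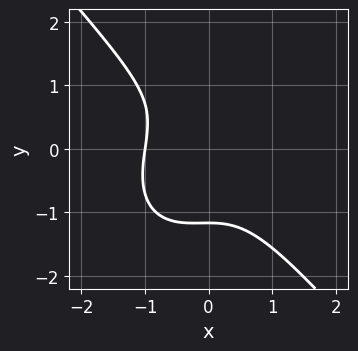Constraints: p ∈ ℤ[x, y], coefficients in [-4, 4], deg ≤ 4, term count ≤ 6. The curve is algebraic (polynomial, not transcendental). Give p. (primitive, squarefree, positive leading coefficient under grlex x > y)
The degree is 3 — a generic line meets the curve in up to 3 points.
From the axis intercepts and sections: one x-axis crossing is at x = -1.
The integer polynomial consistent with all of this is the stated p.

3*x^3 + 2*y^3 + x^2 - y + 2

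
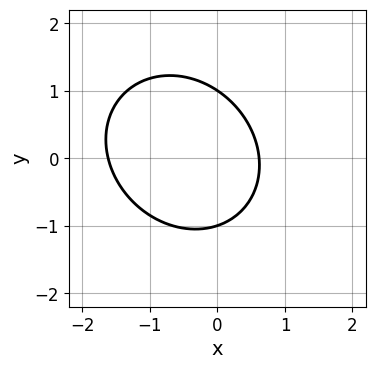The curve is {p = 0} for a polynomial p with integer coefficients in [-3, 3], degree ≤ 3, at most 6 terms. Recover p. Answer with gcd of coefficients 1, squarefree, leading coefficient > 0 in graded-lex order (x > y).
3*x^2 + x*y + 3*y^2 + 3*x - 3

The degree is 2 — the shape is more complex than any degree-1 curve.
Against the integer gridlines: among the integer gridlines, it crosses the y-axis at y ∈ {-1, 1}.
Matching integer coefficients to the picture gives p.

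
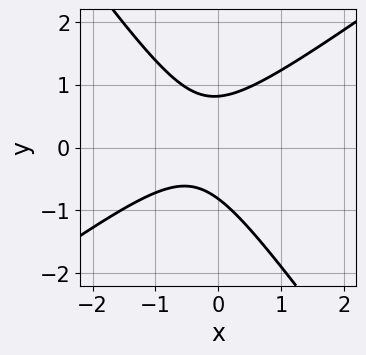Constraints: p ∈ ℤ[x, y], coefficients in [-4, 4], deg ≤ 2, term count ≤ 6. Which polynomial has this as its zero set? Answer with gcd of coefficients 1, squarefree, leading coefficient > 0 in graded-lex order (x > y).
3*x^2 - 2*x*y - 3*y^2 + 2*x + 2

1. Degree: no degree-1 curve has this shape, so deg p = 2.
2. Against the integer gridlines: it misses every integer gridline on the x-axis.
3. Putting this together gives p.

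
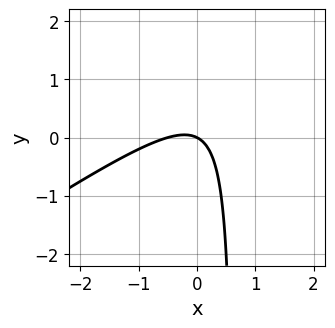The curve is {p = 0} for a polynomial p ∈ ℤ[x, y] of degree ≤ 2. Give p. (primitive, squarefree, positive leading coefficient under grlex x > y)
First, deg p = 2. The shape is more complex than any degree-1 curve.
Then, observable constraints: it meets the x-axis at x = 0 (among the integer gridlines); it meets the y-axis at y = 0 (among the integer gridlines).
Finally, these observations pin down the coefficients.

2*x^2 - 3*x*y + x + 2*y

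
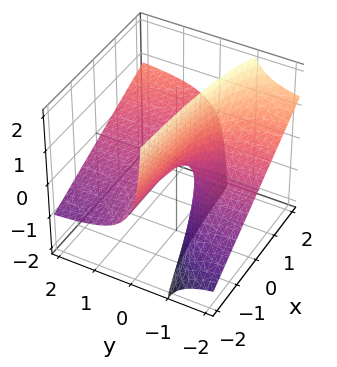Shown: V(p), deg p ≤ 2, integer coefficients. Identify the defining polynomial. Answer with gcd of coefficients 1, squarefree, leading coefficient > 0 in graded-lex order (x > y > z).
The degree is 2 — a generic line meets the surface in up to 2 points.
Against the integer gridlines: the visible y-axis segment lies entirely on the surface; every point of the x-axis in the box is on the surface; one z-axis crossing is at z = 0.
Matching integer coefficients to the picture gives p.

x*y - 2*y*z - z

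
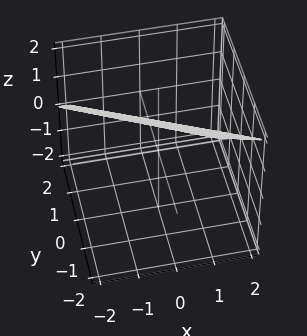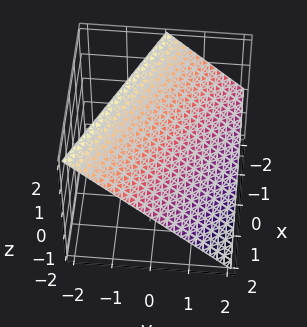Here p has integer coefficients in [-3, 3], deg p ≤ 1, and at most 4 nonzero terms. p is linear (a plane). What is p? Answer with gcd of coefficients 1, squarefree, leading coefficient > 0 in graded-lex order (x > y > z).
1. Degree: the surface is flat (a plane), so deg p = 1.
2. Observable constraints: one x-axis crossing is at x = 2; it crosses the y-axis at the gridline y = 1.
3. Fitting integer coefficients to these (and the overall shape) gives p.

x + 2*y + 2*z - 2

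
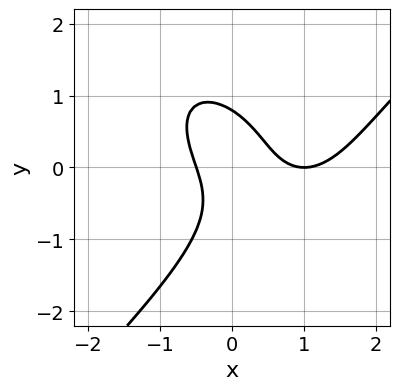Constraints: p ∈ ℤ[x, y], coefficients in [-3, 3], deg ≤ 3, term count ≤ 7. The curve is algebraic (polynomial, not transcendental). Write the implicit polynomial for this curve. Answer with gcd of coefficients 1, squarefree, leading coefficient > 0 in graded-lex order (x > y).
1. The degree is 3 — the shape is more complex than any degree-2 curve.
2. From the visible intercepts: one x-axis crossing is at x = 1.
3. Matching integer coefficients to the picture gives p.

2*x^3 - 2*y^3 - 3*x^2 - 3*x*y + 1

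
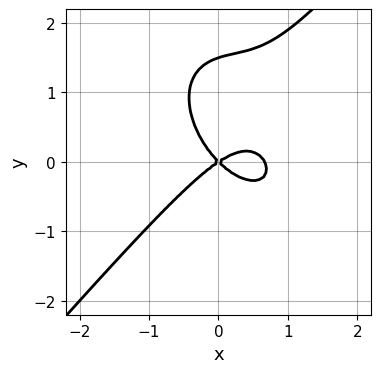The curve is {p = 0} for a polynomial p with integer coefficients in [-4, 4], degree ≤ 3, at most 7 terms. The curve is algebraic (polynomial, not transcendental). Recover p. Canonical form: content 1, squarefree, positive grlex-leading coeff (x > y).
3*x^3 - 2*y^3 - 2*x^2 + x*y + 3*y^2

1. deg p = 3.
2. Against the integer gridlines: it meets the x-axis at x = 0 (among the integer gridlines); it crosses the y-axis at the gridline y = 0.
3. These observations pin down the coefficients.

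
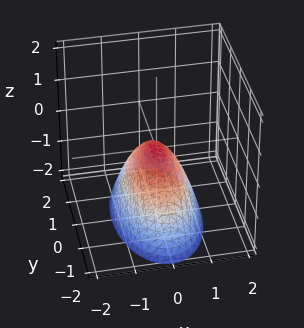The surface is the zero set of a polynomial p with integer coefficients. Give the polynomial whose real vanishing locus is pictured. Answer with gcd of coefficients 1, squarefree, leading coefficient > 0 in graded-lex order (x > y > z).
3*x^2 + y^2 + 2*z

The degree is 2 — a single bowl opening along one axis; a quadric.
Symmetries: mirror symmetry x ↦ −x ⇒ only even powers of x; the y ↦ −y reflection is a symmetry, so y appears only in even powers.
From the axis intercepts and sections: one z-axis crossing is at z = 0; it crosses the x-axis at the gridline x = 0; one y-axis crossing is at y = 0.
The integer polynomial consistent with all of this is the stated p.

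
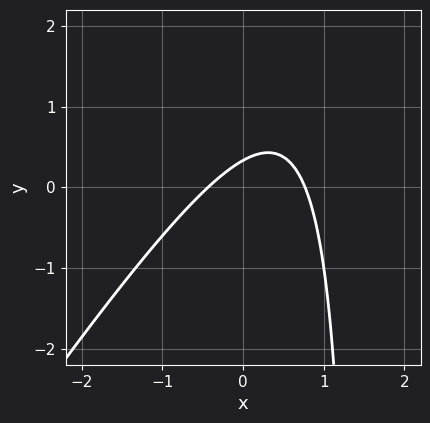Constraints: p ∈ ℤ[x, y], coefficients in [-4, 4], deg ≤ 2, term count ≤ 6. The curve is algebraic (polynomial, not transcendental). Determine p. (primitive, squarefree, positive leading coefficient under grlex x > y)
3*x^2 - 2*x*y - x + 3*y - 1

The degree is 2 — the shape is more complex than any degree-1 curve.
Matching integer coefficients to the picture gives p.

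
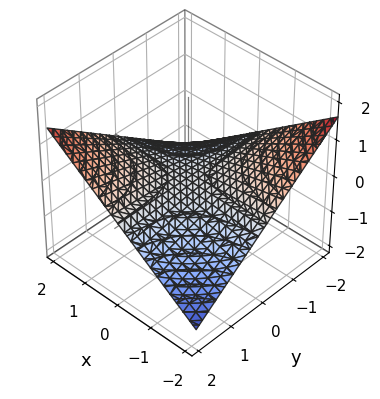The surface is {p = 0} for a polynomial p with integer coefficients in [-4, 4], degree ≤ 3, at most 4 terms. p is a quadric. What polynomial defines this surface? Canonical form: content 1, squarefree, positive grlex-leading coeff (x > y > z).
x*y - 3*z

(a) Degree: a hyperbolic paraboloid; a quadric, so deg p = 2.
(b) Against the integer gridlines: one z-axis crossing is at z = 0; the visible y-axis segment lies entirely on the surface.
(c) Assembling these constraints gives the stated polynomial. Check: (-1, 0, 0) on the x-axis lies on the surface, and p(-1, 0, 0) = 0. ✓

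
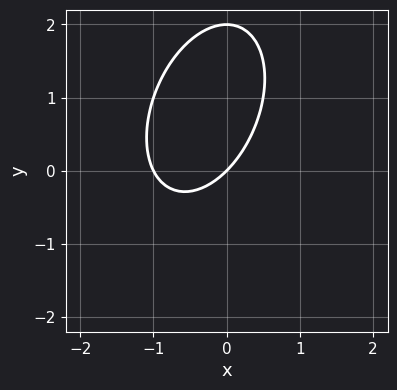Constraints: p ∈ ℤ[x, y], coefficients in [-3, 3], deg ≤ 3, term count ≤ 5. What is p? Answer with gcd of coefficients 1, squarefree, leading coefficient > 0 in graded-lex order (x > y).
2*x^2 - x*y + y^2 + 2*x - 2*y

(a) The degree is 2 — no degree-1 curve has this shape.
(b) Reading off the gridlines: the x-axis gridline crossings are at x ∈ {-1, 0}; the y-axis gridline crossings are at y ∈ {0, 2}.
(c) Together with the visible shape, these determine p as stated.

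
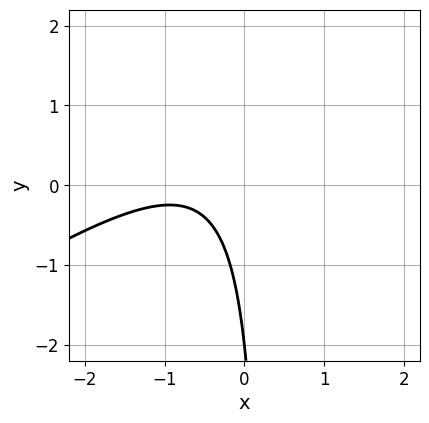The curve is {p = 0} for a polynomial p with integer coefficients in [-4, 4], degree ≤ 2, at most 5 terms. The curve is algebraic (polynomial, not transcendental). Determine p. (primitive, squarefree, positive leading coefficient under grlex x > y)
2*x^2 - 3*x*y + 3*x + y + 2

deg p = 2. The shape is more complex than any degree-1 curve.
Observable constraints: the curve avoids every integer x-axis point in the box; it crosses the y-axis at the gridline y = -2.
These observations pin down the coefficients.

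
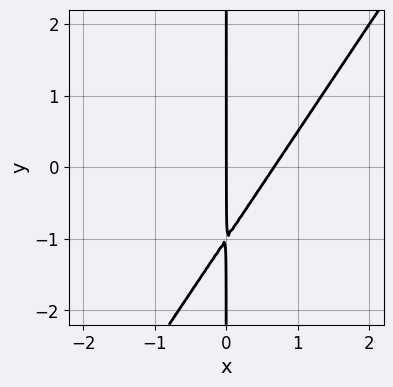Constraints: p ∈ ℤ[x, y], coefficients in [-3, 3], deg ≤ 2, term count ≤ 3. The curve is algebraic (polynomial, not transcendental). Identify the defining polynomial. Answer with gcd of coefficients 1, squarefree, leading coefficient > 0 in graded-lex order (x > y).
3*x^2 - 2*x*y - 2*x

1. deg p = 2.
2. From the axis intercepts and sections: it crosses the x-axis at the gridline x = 0; the visible y-axis segment lies entirely on the curve.
3. Matching integer coefficients to the picture gives p.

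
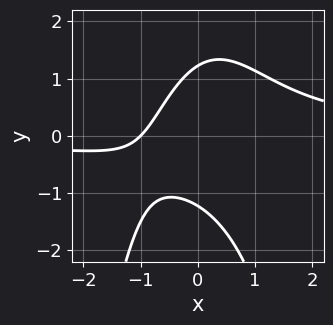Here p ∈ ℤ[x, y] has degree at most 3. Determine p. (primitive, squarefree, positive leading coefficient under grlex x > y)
1. deg p = 3. No degree-2 curve has this shape.
2. Reading off the gridlines: one x-axis crossing is at x = -1.
3. These observations pin down the coefficients.

3*x^2*y + 2*y^2 - 3*x - 3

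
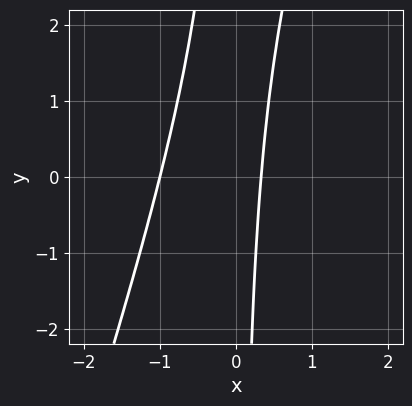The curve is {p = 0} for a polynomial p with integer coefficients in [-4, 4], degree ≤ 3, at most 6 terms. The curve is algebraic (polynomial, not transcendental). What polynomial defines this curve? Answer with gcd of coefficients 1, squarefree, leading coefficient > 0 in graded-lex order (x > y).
3*x^2 - x*y + 2*x - 1

First, the degree is 2 — a generic line meets the curve in up to 2 points.
Then, checking where it meets the axes: it misses every integer gridline on the y-axis; one x-axis crossing is at x = -1.
Finally, together with the visible shape, these determine p as stated.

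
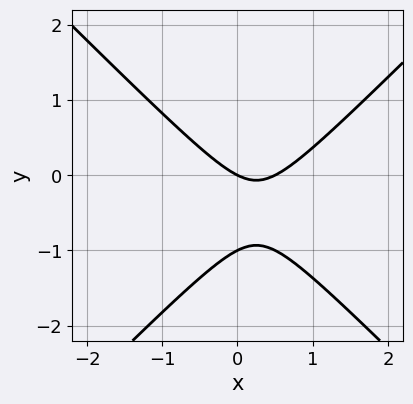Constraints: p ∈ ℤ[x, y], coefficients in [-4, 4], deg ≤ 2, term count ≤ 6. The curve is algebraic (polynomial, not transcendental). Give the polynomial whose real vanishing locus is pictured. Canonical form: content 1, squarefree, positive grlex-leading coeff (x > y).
First, the degree is 2 — a generic line meets the curve in up to 2 points.
Next, reading off the gridlines: the y-axis gridline crossings are at y ∈ {-1, 0}; it meets the x-axis at x = 0 (among the integer gridlines).
Finally, matching integer coefficients to the picture gives p.

2*x^2 - 2*y^2 - x - 2*y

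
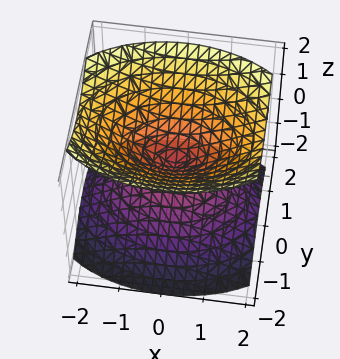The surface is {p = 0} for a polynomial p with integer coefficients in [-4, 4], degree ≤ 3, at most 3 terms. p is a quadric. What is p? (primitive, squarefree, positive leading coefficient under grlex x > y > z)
1. The picture has 2 separate pieces. Treating them together as one polynomial.
2. deg p = 2. A double cone through the origin; a quadric.
3. Symmetries: mirror symmetry z ↦ −z ⇒ only even powers of z; it's symmetric under y → −y, forcing even powers of y; the x ↦ −x reflection is a symmetry, so x appears only in even powers.
4. Reading off the gridlines: it meets the z-axis at z = 0 (among the integer gridlines); it crosses the x-axis at the gridline x = 0; it meets the y-axis at y = 0 (among the integer gridlines).
5. Assembling these constraints gives the stated polynomial.

x^2 + 2*y^2 - 2*z^2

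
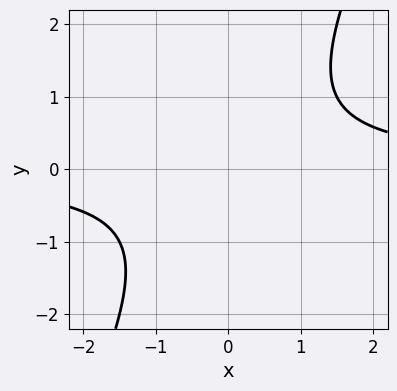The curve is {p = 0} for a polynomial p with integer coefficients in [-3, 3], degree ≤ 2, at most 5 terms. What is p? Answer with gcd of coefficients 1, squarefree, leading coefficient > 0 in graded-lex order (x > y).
First, the degree is 2 — the shape is more complex than any degree-1 curve.
Next, from the axis intercepts and sections: it misses every integer gridline on the x-axis; no y-intercept at any integer in the box.
Finally, matching integer coefficients to the picture gives p.

2*x*y - y^2 - 2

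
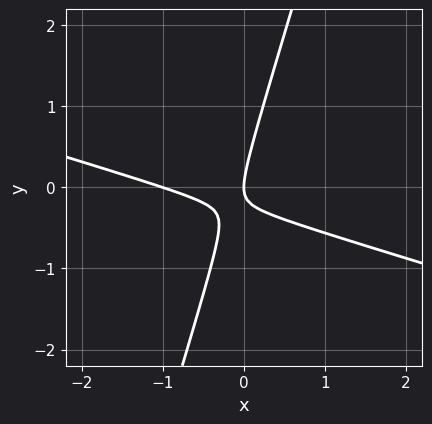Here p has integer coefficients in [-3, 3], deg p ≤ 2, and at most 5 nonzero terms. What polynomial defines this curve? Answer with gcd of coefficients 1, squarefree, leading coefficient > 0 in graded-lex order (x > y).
x^2 + 3*x*y - y^2 + x

First, the degree is 2 — no degree-1 curve has this shape.
Then, against the integer gridlines: one y-axis crossing is at y = 0; among the integer gridlines, it crosses the x-axis at x ∈ {-1, 0}.
Finally, putting this together gives p.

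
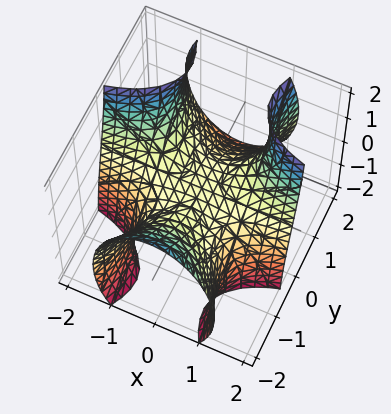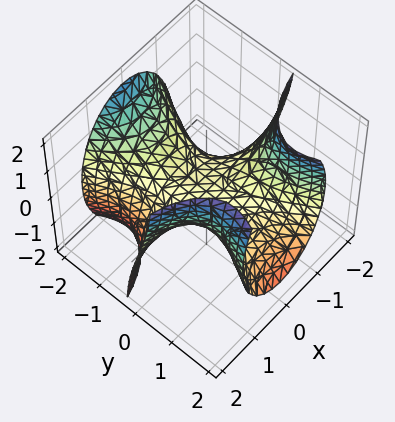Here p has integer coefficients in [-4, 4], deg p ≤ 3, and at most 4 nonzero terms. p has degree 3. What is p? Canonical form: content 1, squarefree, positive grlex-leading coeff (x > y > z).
1. The degree is 3 — no degree-2 surface has this shape.
2. From the axis intercepts and sections: it crosses the z-axis at the gridline z = 0; it meets the y-axis at y = 0 (among the integer gridlines).
3. Together with the visible shape, these determine p as stated. Check: (-1, 0, 0) on the x-axis lies on the surface, and p(-1, 0, 0) = 0. ✓

3*x^2*y - y^3 + y*z^2 - 3*z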